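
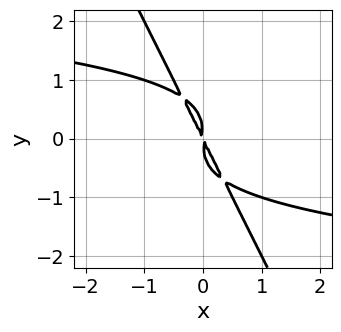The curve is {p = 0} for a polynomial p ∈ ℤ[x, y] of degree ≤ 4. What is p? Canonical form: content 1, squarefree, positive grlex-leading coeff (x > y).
1. Degree: a generic line meets the curve in up to 4 points, so deg p = 4.
2. Solving for integer coefficients yields p as stated.

2*x*y^3 + y^4 + 2*x^2 + x*y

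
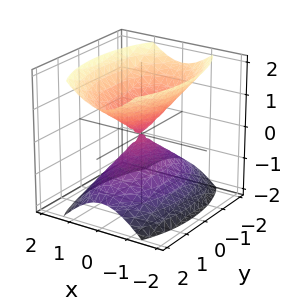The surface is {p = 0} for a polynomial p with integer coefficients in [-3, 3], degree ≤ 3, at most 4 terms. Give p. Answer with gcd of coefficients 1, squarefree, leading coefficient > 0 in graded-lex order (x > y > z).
3*x^2 + y^2 - 2*z^2

The picture has 2 separate pieces.
The degree is 2 — two nappes meeting at a single point; a quadric.
Symmetries: it's symmetric under y → −y, forcing even powers of y; mirror symmetry z ↦ −z ⇒ only even powers of z; it's symmetric under x → −x, forcing even powers of x.
From the visible intercepts: it meets the y-axis at y = 0 (among the integer gridlines); it meets the x-axis at x = 0 (among the integer gridlines); it crosses the z-axis at the gridline z = 0.
Fitting integer coefficients to these (and the overall shape) gives p.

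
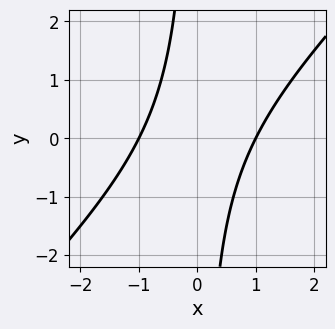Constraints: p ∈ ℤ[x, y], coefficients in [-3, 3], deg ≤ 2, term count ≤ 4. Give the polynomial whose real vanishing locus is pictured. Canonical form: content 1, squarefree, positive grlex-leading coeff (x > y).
x^2 - x*y - 1

1. The degree is 2 — a generic line meets the curve in up to 2 points.
2. Checking where it meets the axes: the x-axis gridline crossings are at x ∈ {-1, 1}; no y-intercept at any integer in the box.
3. Matching integer coefficients to the picture gives p.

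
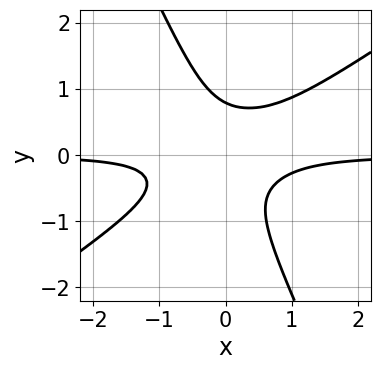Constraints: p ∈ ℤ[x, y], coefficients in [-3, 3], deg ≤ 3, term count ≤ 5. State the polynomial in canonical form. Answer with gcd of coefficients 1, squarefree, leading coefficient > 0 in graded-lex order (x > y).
(a) deg p = 3. The shape is more complex than any degree-2 curve.
(b) Observable constraints: the curve avoids every integer x-axis point in the box.
(c) Fitting integer coefficients to these (and the overall shape) gives p.

3*x^2*y - 3*x*y^2 - 2*y^3 + 1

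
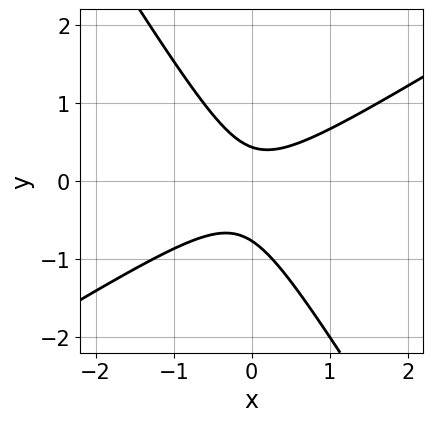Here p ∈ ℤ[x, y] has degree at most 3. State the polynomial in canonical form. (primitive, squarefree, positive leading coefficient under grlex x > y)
deg p = 2. A generic line meets the curve in up to 2 points.
Reading off the gridlines: no x-intercept at any integer in the box.
These observations pin down the coefficients.

3*x^2 - 3*x*y - 3*y^2 - y + 1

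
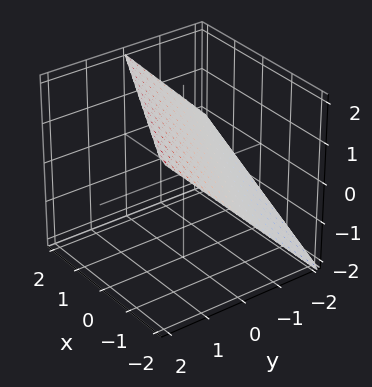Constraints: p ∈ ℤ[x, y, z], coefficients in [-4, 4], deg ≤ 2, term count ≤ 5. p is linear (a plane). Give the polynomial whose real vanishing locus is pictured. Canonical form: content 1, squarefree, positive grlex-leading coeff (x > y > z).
x + 2*y - 2*z + 2

The degree is 1 — every cross-section is a straight line — this is a plane.
Against the integer gridlines: it meets the x-axis at x = -2 (among the integer gridlines); it crosses the y-axis at the gridline y = -1; one z-axis crossing is at z = 1.
Putting this together gives p.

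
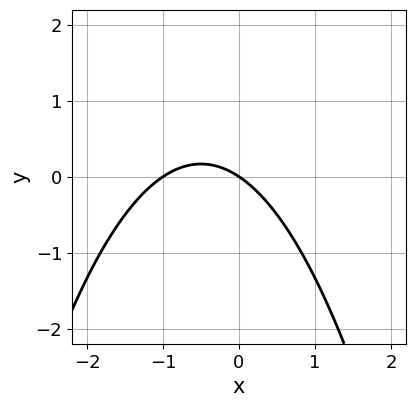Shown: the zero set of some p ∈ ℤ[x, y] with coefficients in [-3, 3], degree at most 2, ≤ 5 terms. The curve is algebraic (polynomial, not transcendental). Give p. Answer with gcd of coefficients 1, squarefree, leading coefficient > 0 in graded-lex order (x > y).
(a) deg p = 2. The shape is more complex than any degree-1 curve.
(b) Checking where it meets the axes: it crosses the y-axis at the gridline y = 0; among the integer gridlines, it crosses the x-axis at x ∈ {-1, 0}.
(c) Fitting integer coefficients to these (and the overall shape) gives p.

2*x^2 + 2*x + 3*y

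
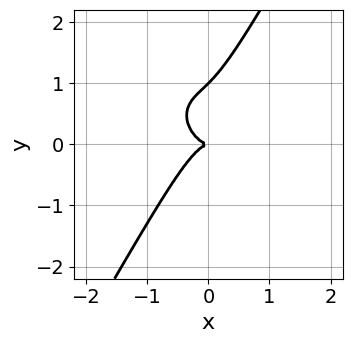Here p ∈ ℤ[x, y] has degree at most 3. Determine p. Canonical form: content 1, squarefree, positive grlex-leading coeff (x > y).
3*x^3 + x^2*y + 2*x*y^2 - 2*y^3 + 2*y^2

First, deg p = 3. The shape is more complex than any degree-2 curve.
Next, checking where it meets the axes: among the integer gridlines, it crosses the y-axis at y ∈ {0, 1}; it meets the x-axis at x = 0 (among the integer gridlines).
Finally, putting this together gives p.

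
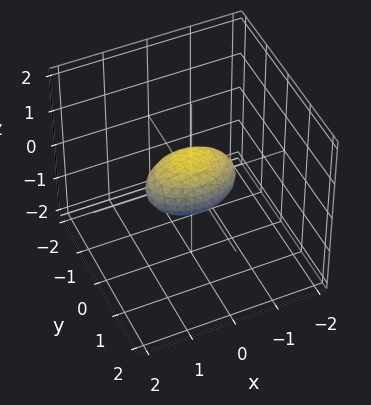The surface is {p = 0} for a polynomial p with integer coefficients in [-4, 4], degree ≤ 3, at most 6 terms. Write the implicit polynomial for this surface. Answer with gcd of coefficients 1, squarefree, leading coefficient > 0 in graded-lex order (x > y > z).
First, deg p = 2.
Then, symmetries: it's symmetric under x → −x, forcing even powers of x; it's symmetric under z → −z, forcing even powers of z; the y ↦ −y reflection is a symmetry, so y appears only in even powers.
Then, reading off the gridlines: among the integer gridlines, it crosses the x-axis at x ∈ {-1, 1}.
Finally, together with the visible shape, these determine p as stated.

x^2 + 2*y^2 + 2*z^2 - 1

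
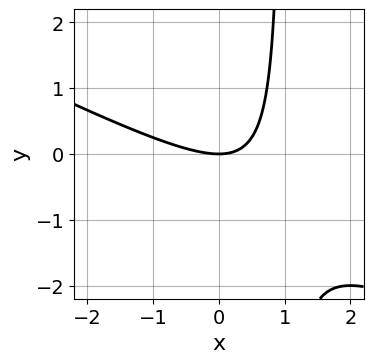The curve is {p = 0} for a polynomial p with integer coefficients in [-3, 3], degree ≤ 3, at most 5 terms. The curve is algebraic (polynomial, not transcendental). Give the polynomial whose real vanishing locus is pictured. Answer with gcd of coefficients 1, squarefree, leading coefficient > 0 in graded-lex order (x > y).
x^2 + 2*x*y - 2*y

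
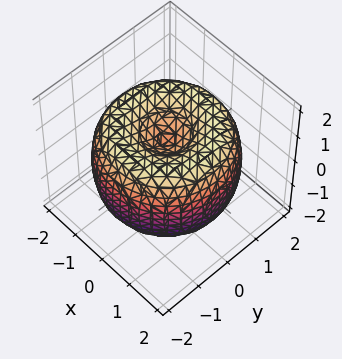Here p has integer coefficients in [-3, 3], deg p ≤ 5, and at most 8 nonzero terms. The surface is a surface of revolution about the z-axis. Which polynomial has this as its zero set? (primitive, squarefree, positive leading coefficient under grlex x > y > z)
x^4 + 2*x^2*y^2 + y^4 - 3*x^2 - 3*y^2 + 2*z^2 - 1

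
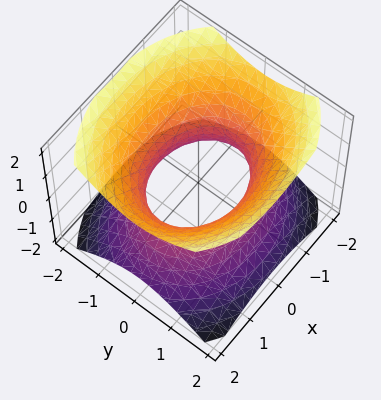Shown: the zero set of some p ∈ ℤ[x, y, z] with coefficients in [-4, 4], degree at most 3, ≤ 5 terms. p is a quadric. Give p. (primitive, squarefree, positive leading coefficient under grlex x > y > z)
(a) deg p = 2.
(b) Symmetries: the y ↦ −y reflection is a symmetry, so y appears only in even powers; mirror symmetry z ↦ −z ⇒ only even powers of z; mirror symmetry x ↦ −x ⇒ only even powers of x.
(c) From the axis intercepts and sections: the y-axis gridline crossings are at y ∈ {-1, 1}; it misses every integer gridline on the z-axis.
(d) Together with the visible shape, these determine p as stated.

2*x^2 + 3*y^2 - 3*z^2 - 3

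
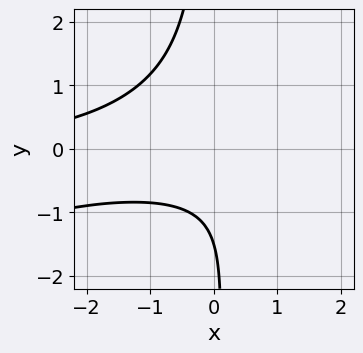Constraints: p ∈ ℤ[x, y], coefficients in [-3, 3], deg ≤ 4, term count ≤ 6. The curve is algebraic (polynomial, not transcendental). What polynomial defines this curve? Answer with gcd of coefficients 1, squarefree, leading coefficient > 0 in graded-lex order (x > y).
(a) Degree: no degree-2 curve has this shape, so deg p = 3.
(b) From the axis intercepts and sections: no x-intercept at any integer in the box.
(c) Fitting integer coefficients to these (and the overall shape) gives p.

x^2*y - 3*x*y^2 - 2*y - 3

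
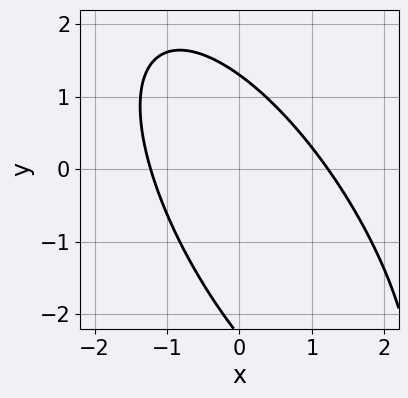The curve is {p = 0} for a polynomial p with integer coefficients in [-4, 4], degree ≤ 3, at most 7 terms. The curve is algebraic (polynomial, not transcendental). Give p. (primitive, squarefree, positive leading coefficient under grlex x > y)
First, the degree is 2 — no degree-1 curve has this shape.
Finally, the integer polynomial consistent with all of this is the stated p.

2*x^2 + 2*x*y + y^2 + y - 3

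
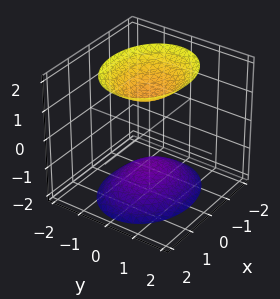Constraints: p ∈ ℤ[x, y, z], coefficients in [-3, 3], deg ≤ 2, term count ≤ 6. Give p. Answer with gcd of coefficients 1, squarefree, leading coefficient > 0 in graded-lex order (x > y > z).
(a) The picture has 2 separate pieces.
(b) Degree: two sheets facing apart; a quadric, so deg p = 2.
(c) Symmetries: it's symmetric under x → −x, forcing even powers of x; it's symmetric under y → −y, forcing even powers of y; it's symmetric under z → −z, forcing even powers of z.
(d) From the visible intercepts: the surface avoids every integer y-axis point in the box; the surface avoids every integer x-axis point in the box.
(e) Matching integer coefficients to the picture gives p.

2*x^2 + 3*y^2 - 2*z^2 + 3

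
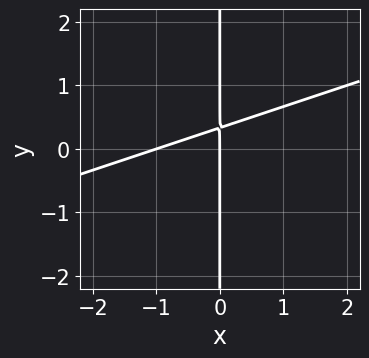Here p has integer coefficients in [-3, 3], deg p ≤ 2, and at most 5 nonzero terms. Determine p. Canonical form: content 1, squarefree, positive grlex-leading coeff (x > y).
Degree: the shape is more complex than any degree-1 curve, so deg p = 2.
Observable constraints: every point of the y-axis in the box is on the curve; among the integer gridlines, it crosses the x-axis at x ∈ {-1, 0}.
Fitting integer coefficients to these (and the overall shape) gives p.

x^2 - 3*x*y + x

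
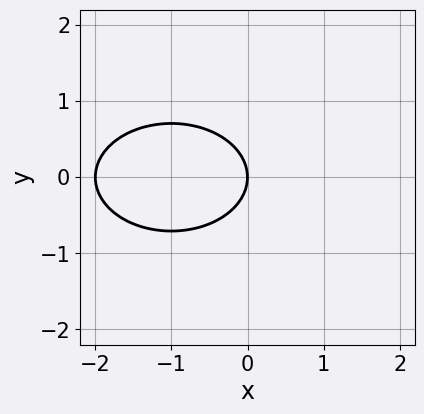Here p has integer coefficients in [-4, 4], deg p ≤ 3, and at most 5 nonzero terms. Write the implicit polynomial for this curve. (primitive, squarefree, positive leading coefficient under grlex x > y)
x^2 + 2*y^2 + 2*x

deg p = 2.
Symmetries: mirror symmetry y ↦ −y ⇒ only even powers of y.
From the visible intercepts: among the integer gridlines, it crosses the x-axis at x ∈ {-2, 0}; it meets the y-axis at y = 0 (among the integer gridlines).
Solving for integer coefficients yields p as stated.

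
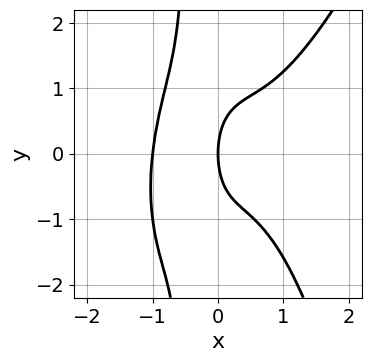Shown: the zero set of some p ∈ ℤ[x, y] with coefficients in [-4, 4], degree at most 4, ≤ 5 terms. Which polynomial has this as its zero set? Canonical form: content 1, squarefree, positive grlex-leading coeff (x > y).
deg p = 4. The shape is more complex than any degree-3 curve.
From the axis intercepts and sections: the x-axis gridline crossings are at x ∈ {-1, 0}; it meets the y-axis at y = 0 (among the integer gridlines).
Solving for integer coefficients yields p as stated.

3*x^4 - x^3*y - 2*x*y^2 - y^2 + 3*x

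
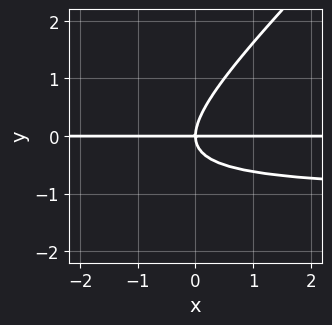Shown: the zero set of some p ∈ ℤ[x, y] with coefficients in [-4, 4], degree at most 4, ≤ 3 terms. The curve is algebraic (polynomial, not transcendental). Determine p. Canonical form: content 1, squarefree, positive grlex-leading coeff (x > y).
x*y^2 - y^3 + x*y

The degree is 3 — no degree-2 curve has this shape.
Checking where it meets the axes: one y-axis crossing is at y = 0; the visible x-axis segment lies entirely on the curve.
Assembling these constraints gives the stated polynomial.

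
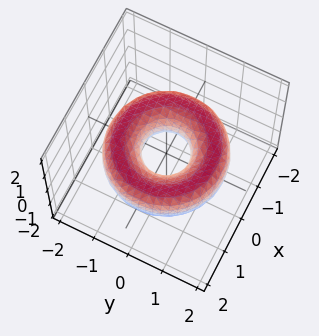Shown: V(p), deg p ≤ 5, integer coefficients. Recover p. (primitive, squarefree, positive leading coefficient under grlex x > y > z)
x^4 + 2*x^2*y^2 + y^4 - 3*x^2 - 3*y^2 + 3*z^2 + 1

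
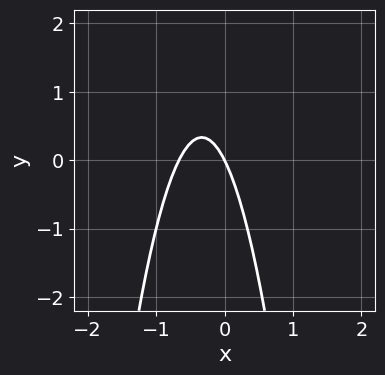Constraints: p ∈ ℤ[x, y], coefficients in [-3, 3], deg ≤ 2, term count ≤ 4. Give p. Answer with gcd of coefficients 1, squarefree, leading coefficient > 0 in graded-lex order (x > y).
3*x^2 + 2*x + y

1. Degree: no degree-1 curve has this shape, so deg p = 2.
2. Against the integer gridlines: it crosses the x-axis at the gridline x = 0; one y-axis crossing is at y = 0.
3. Together with the visible shape, these determine p as stated.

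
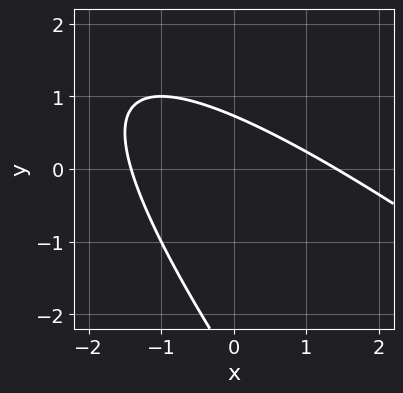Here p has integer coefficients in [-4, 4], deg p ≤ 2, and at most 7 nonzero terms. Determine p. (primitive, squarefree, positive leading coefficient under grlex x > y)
x^2 + 2*x*y + y^2 + 2*y - 2

(a) deg p = 2. A generic line meets the curve in up to 2 points.
(b) Putting this together gives p.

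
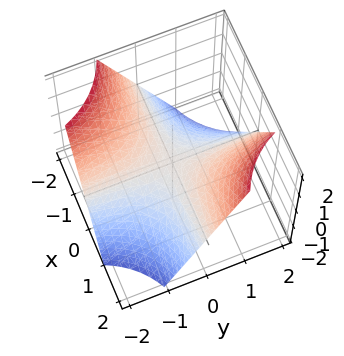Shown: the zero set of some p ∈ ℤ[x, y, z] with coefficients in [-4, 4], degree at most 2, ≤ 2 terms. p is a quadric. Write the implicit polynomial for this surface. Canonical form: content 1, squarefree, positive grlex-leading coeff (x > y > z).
First, degree: a hyperbolic paraboloid; a quadric, so deg p = 2.
Then, from the axis intercepts and sections: the visible y-axis segment lies entirely on the surface; every point of the x-axis in the box is on the surface.
Finally, solving for integer coefficients yields p as stated.

x*y - z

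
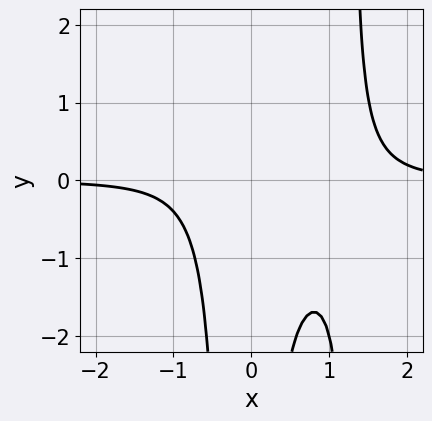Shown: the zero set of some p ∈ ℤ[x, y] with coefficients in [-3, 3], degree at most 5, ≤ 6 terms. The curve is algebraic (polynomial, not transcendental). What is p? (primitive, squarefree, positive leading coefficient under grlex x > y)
3*x^3*y - 3*x^2*y - x*y - 2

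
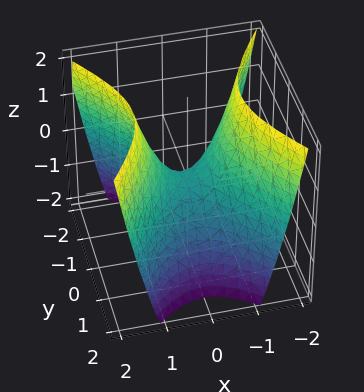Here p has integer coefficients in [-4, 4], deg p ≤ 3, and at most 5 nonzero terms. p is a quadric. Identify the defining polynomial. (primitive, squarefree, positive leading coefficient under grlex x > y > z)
3*x^2 - 2*y^2 - 2*z

The degree is 2 — a saddle surface; a quadric.
Symmetries: it's symmetric under y → −y, forcing even powers of y; the x ↦ −x reflection is a symmetry, so x appears only in even powers.
Checking where it meets the axes: it meets the z-axis at z = 0 (among the integer gridlines); one y-axis crossing is at y = 0.
Fitting integer coefficients to these (and the overall shape) gives p.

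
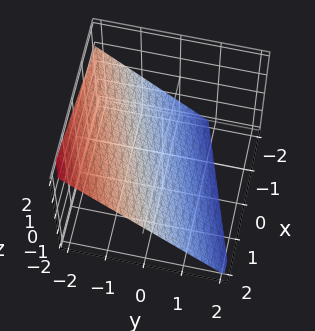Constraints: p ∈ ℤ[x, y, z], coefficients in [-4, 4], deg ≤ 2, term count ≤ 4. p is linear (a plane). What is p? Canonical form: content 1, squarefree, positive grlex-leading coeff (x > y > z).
First, deg p = 1. The surface is flat (a plane).
Next, from the visible intercepts: one x-axis crossing is at x = 2.
Finally, putting this together gives p.

x - 3*y - 3*z - 2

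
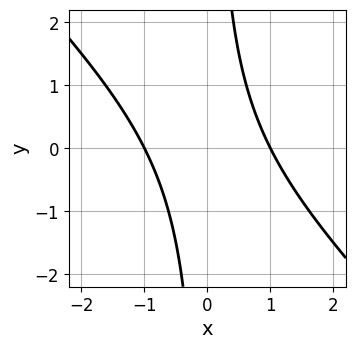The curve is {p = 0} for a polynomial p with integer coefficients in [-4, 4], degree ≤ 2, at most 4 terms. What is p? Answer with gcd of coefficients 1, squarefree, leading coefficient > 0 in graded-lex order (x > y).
x^2 + x*y - 1

(a) Degree: no degree-1 curve has this shape, so deg p = 2.
(b) Observable constraints: it misses every integer gridline on the y-axis; among the integer gridlines, it crosses the x-axis at x ∈ {-1, 1}.
(c) Putting this together gives p.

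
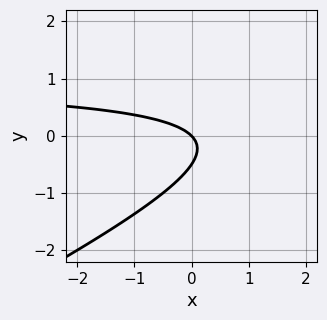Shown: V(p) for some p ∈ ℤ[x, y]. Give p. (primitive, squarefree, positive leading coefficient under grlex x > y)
1. Degree: a generic line meets the curve in up to 2 points, so deg p = 2.
2. Observable constraints: one x-axis crossing is at x = 0; it crosses the y-axis at the gridline y = 0.
3. Solving for integer coefficients yields p as stated.

x*y - 2*y^2 - x - y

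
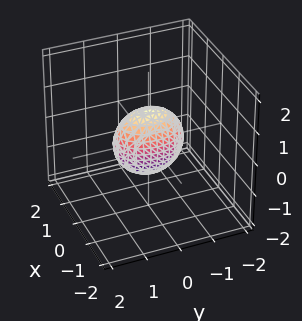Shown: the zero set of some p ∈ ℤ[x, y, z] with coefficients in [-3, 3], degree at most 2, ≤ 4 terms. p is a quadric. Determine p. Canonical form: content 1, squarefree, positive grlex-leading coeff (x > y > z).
2*x^2 + y^2 + z^2 - 1

(a) deg p = 2. Bounded and convex; a quadric.
(b) Symmetries: the x ↦ −x reflection is a symmetry, so x appears only in even powers; mirror symmetry z ↦ −z ⇒ only even powers of z; mirror symmetry y ↦ −y ⇒ only even powers of y.
(c) Observable constraints: among the integer gridlines, it crosses the z-axis at z ∈ {-1, 1}; the y-axis gridline crossings are at y ∈ {-1, 1}.
(d) Together with the visible shape, these determine p as stated.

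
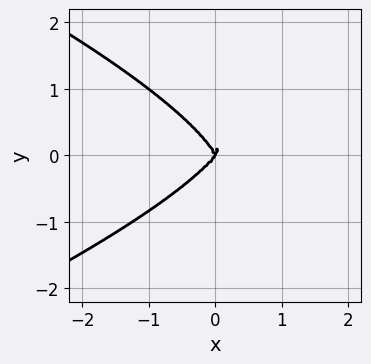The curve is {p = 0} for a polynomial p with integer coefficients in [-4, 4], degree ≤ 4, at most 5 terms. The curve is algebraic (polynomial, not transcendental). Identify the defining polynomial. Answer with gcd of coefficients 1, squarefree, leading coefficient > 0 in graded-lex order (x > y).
1. The degree is 4 — the shape is more complex than any degree-3 curve.
2. Checking where it meets the axes: it crosses the y-axis at the gridline y = 0; one x-axis crossing is at x = 0.
3. The integer polynomial consistent with all of this is the stated p.

3*y^4 + 3*x^3 - x^2*y - x*y^2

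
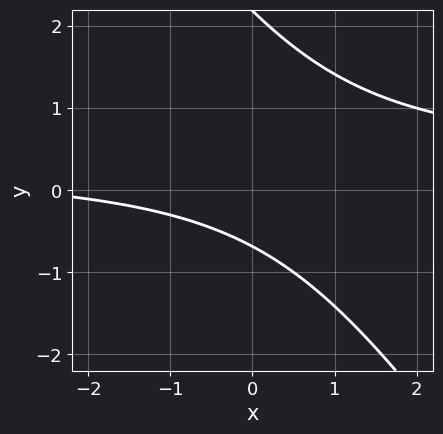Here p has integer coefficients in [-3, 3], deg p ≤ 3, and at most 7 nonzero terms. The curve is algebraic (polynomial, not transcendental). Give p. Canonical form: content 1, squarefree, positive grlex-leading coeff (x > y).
The degree is 2 — no degree-1 curve has this shape.
Reading off the gridlines: it misses every integer gridline on the x-axis.
The integer polynomial consistent with all of this is the stated p.

3*x*y + 2*y^2 - x - 3*y - 3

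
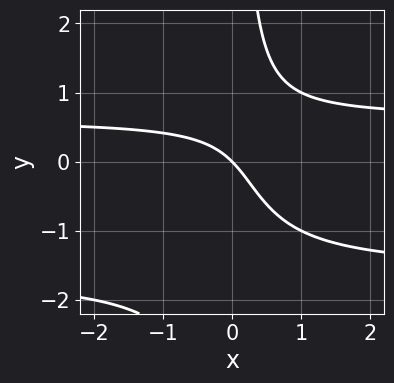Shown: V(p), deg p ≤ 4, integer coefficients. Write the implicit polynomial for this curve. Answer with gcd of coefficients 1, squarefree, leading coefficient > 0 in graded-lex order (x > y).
x*y^2 + x*y - x - y

(a) The degree is 3 — no degree-2 curve has this shape.
(b) From the axis intercepts and sections: it crosses the x-axis at the gridline x = 0; one y-axis crossing is at y = 0.
(c) Matching integer coefficients to the picture gives p.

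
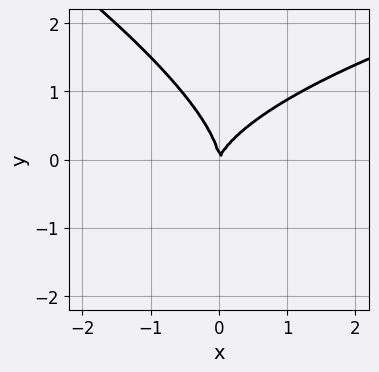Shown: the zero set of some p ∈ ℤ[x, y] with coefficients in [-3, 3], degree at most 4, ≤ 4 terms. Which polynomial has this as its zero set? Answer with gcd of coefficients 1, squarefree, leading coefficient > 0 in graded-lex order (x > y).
x*y^2 + 2*y^3 - 3*x^2 + x*y

(a) deg p = 3. The shape is more complex than any degree-2 curve.
(b) Against the integer gridlines: it meets the x-axis at x = 0 (among the integer gridlines); one y-axis crossing is at y = 0.
(c) The integer polynomial consistent with all of this is the stated p.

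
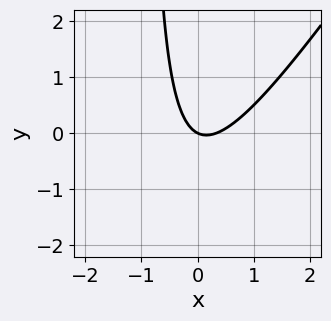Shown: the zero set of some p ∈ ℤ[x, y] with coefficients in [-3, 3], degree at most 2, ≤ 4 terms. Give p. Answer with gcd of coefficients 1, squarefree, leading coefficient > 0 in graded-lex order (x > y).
3*x^2 - 2*x*y - x - 2*y

deg p = 2.
From the axis intercepts and sections: one y-axis crossing is at y = 0; it meets the x-axis at x = 0 (among the integer gridlines).
These observations pin down the coefficients.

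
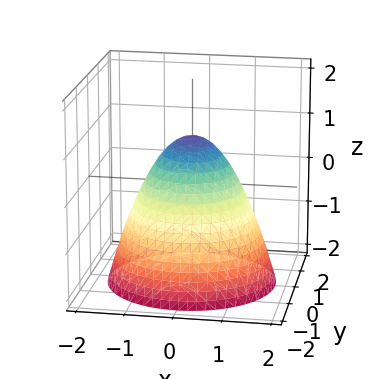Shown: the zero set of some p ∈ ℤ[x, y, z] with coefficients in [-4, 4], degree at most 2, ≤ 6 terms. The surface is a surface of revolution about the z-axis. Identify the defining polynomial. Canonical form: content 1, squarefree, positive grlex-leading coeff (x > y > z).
First, the degree is 2 — no degree-1 surface has this shape.
Next, symmetries: rotational symmetry about the z-axis ⇒ p depends on x, y only through x² + y².
Then, against the integer gridlines: among the integer gridlines, it crosses the x-axis at x ∈ {-1, 1}; the y-axis gridline crossings are at y ∈ {-1, 1}; it crosses the z-axis at the gridline z = 1; a circular section at z = 0 has radius exactly 1.
Finally, solving for integer coefficients yields p as stated.

x^2 + y^2 + z - 1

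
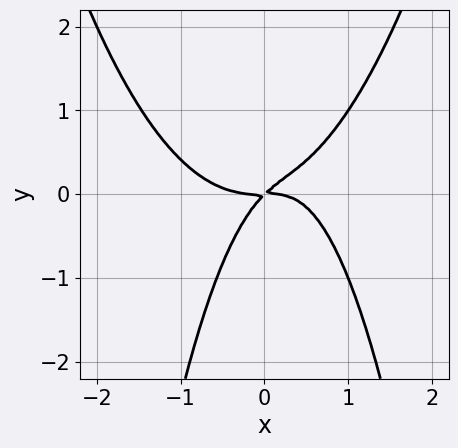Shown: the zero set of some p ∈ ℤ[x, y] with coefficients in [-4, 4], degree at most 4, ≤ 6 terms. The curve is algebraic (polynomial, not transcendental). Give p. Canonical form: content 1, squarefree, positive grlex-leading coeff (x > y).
First, deg p = 4. A generic line meets the curve in up to 4 points.
Then, reading off the gridlines: it meets the y-axis at y = 0 (among the integer gridlines); one x-axis crossing is at x = 0.
Finally, the integer polynomial consistent with all of this is the stated p.

x^4 - x^2*y + x*y - y^2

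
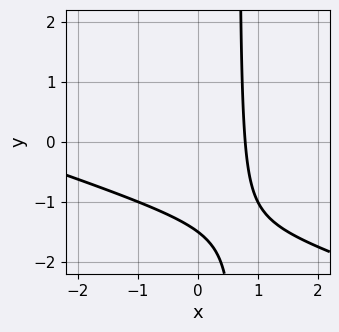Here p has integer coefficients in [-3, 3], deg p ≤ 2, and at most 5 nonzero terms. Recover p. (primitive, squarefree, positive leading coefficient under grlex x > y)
(a) Degree: no degree-1 curve has this shape, so deg p = 2.
(b) Matching integer coefficients to the picture gives p.

x^2 + 3*x*y + 3*x - 2*y - 3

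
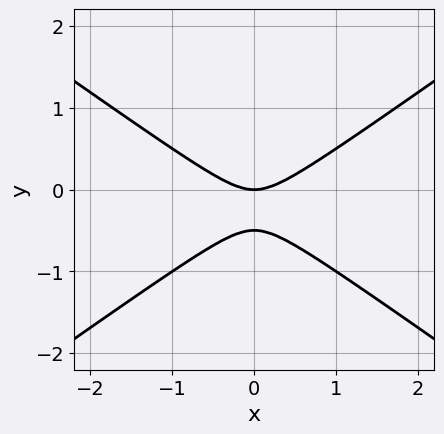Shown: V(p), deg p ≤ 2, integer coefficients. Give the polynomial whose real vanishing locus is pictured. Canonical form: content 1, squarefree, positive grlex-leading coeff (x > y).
x^2 - 2*y^2 - y

The degree is 2 — a generic line meets the curve in up to 2 points.
Symmetries: the x ↦ −x reflection is a symmetry, so x appears only in even powers.
Observable constraints: one x-axis crossing is at x = 0; one y-axis crossing is at y = 0.
Solving for integer coefficients yields p as stated.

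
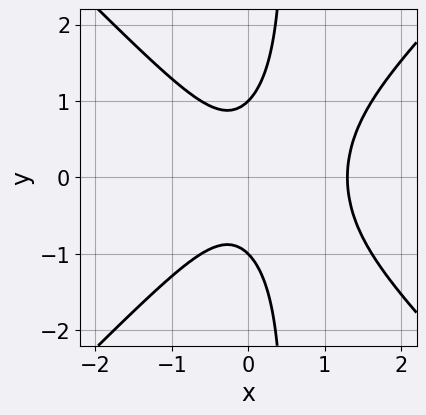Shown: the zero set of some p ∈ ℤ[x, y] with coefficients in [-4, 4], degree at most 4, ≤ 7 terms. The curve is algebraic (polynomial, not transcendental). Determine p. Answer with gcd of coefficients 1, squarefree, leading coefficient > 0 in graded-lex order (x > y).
2*x^3 - 2*x*y^2 - 2*x^2 + y^2 - 1

First, the degree is 3 — no degree-2 curve has this shape.
Then, symmetries: the y ↦ −y reflection is a symmetry, so y appears only in even powers.
Next, observable constraints: the y-axis gridline crossings are at y ∈ {-1, 1}.
Finally, together with the visible shape, these determine p as stated.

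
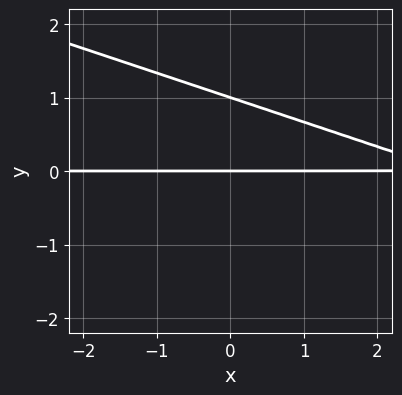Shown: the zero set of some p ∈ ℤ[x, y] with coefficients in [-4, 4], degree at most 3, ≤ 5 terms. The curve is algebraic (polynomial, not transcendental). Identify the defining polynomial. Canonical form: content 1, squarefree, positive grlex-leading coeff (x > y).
x*y + 3*y^2 - 3*y

1. The degree is 2 — the shape is more complex than any degree-1 curve.
2. From the axis intercepts and sections: the y-axis gridline crossings are at y ∈ {0, 1}; the visible x-axis segment lies entirely on the curve.
3. Putting this together gives p.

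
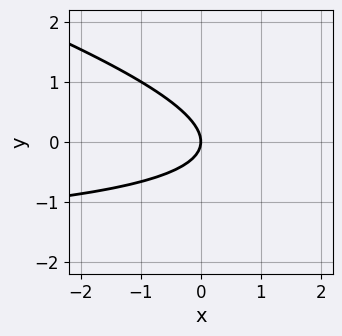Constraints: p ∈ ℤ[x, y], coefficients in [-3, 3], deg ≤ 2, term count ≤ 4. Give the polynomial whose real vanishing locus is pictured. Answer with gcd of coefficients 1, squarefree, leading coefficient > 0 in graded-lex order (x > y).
(a) deg p = 2. A generic line meets the curve in up to 2 points.
(b) From the visible intercepts: it meets the x-axis at x = 0 (among the integer gridlines); it meets the y-axis at y = 0 (among the integer gridlines).
(c) Putting this together gives p.

x*y + 3*y^2 + 2*x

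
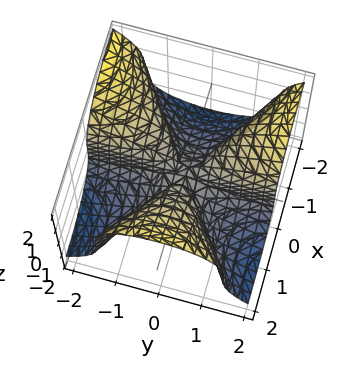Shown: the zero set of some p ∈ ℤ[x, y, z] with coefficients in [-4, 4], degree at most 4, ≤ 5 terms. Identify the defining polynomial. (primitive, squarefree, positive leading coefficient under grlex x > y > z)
deg p = 3.
Checking where it meets the axes: one x-axis crossing is at x = 0; one z-axis crossing is at z = 0.
The integer polynomial consistent with all of this is the stated p.

x^3 - 2*x*y^2 - 2*z^3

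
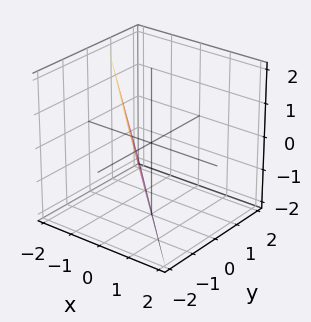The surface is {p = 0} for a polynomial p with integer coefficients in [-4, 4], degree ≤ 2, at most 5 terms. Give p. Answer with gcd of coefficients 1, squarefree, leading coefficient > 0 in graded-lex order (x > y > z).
Degree: every cross-section is a straight line — this is a plane, so deg p = 1.
Against the integer gridlines: one z-axis crossing is at z = -2.
Solving for integer coefficients yields p as stated.

3*x + 3*y + z + 2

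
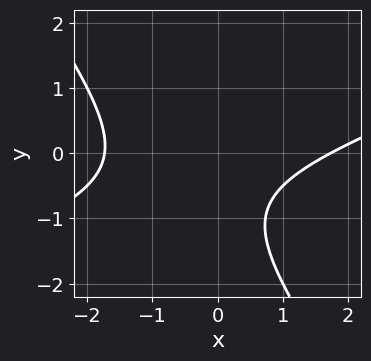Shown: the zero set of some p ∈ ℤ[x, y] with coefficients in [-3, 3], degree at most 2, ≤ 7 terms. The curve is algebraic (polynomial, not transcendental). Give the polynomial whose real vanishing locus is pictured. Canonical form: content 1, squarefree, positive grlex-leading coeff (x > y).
(a) The degree is 2 — a generic line meets the curve in up to 2 points.
(b) From the visible intercepts: the curve avoids every integer y-axis point in the box.
(c) Together with the visible shape, these determine p as stated.

x^2 - 2*x*y - 2*y^2 - 3*y - 3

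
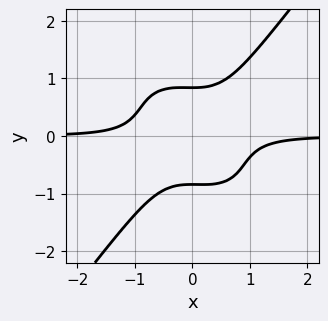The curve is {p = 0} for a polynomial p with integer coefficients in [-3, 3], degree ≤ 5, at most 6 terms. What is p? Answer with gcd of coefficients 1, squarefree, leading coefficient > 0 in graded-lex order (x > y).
Degree: the shape is more complex than any degree-3 curve, so deg p = 4.
Against the integer gridlines: no x-intercept at any integer in the box.
Solving for integer coefficients yields p as stated.

3*x^3*y + x^2*y^2 - 2*y^4 + 1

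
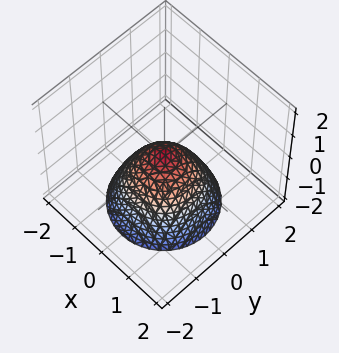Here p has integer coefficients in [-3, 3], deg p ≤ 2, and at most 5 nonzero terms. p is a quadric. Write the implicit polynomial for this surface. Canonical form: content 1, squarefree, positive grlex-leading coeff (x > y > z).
First, deg p = 2. A single bowl opening along one axis; a quadric.
Then, symmetry: the z-axis is an axis of rotation, so x and y enter only as x² + y².
Next, checking where it meets the axes: it crosses the x-axis at the gridline x = 0; a circular section at z = -2 has radius between 1 and 2; it meets the y-axis at y = 0 (among the integer gridlines).
Finally, solving for integer coefficients yields p as stated.

x^2 + y^2 + z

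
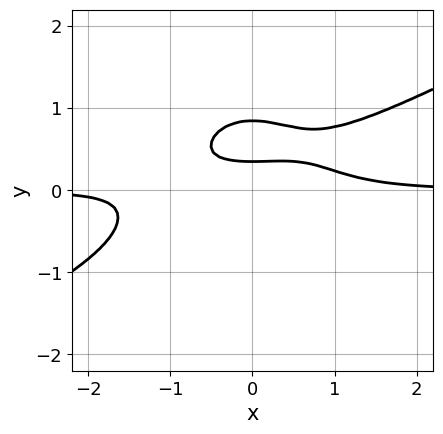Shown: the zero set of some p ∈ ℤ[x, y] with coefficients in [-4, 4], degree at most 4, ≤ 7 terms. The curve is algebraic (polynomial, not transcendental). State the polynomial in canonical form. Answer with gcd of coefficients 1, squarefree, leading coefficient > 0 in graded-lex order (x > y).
2*x^3*y - 3*x^2*y^2 - 3*y^4 + 3*y - 1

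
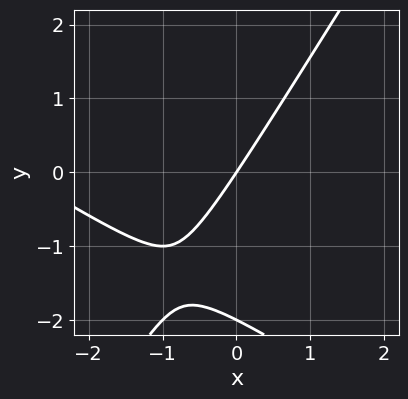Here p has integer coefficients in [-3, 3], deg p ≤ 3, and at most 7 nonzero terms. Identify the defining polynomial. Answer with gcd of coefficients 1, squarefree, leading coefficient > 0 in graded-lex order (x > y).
(a) Degree: the shape is more complex than any degree-1 curve, so deg p = 2.
(b) Checking where it meets the axes: it meets the x-axis at x = 0 (among the integer gridlines); the y-axis gridline crossings are at y ∈ {-2, 0}.
(c) The integer polynomial consistent with all of this is the stated p.

x^2 + x*y - y^2 + 3*x - 2*y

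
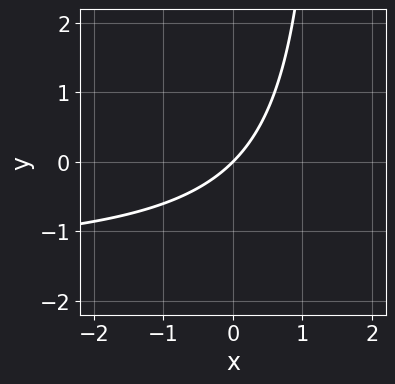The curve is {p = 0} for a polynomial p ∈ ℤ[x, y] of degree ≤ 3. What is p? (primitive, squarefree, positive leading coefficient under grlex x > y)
2*x*y + 3*x - 3*y

The degree is 2 — a generic line meets the curve in up to 2 points.
From the visible intercepts: one y-axis crossing is at y = 0; it meets the x-axis at x = 0 (among the integer gridlines).
Solving for integer coefficients yields p as stated.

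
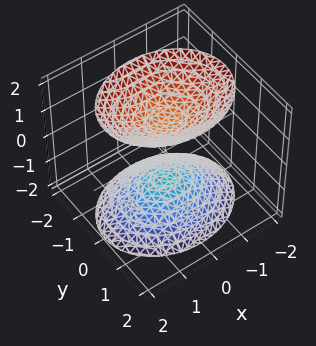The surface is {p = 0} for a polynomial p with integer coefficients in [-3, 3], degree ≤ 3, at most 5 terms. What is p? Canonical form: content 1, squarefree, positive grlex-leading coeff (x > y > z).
(a) There are 2 components. They look like related sheets of one shape, so recover p as a whole.
(b) The degree is 2 — two separate bowl-shaped sheets opening away from each other; a quadric.
(c) Symmetries: mirror symmetry z ↦ −z ⇒ only even powers of z; it's symmetric under x → −x, forcing even powers of x; mirror symmetry y ↦ −y ⇒ only even powers of y.
(d) Against the integer gridlines: the z-axis gridline crossings are at z ∈ {-1, 1}; no y-intercept at any integer in the box.
(e) Matching integer coefficients to the picture gives p.

2*x^2 + 3*y^2 - 2*z^2 + 2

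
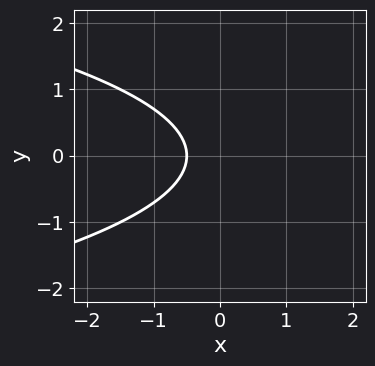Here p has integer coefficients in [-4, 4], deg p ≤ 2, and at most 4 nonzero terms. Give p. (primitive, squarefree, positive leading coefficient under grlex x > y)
2*y^2 + 2*x + 1

1. deg p = 2. A generic line meets the curve in up to 2 points.
2. Symmetries: mirror symmetry y ↦ −y ⇒ only even powers of y.
3. Reading off the gridlines: no y-intercept at any integer in the box.
4. The integer polynomial consistent with all of this is the stated p.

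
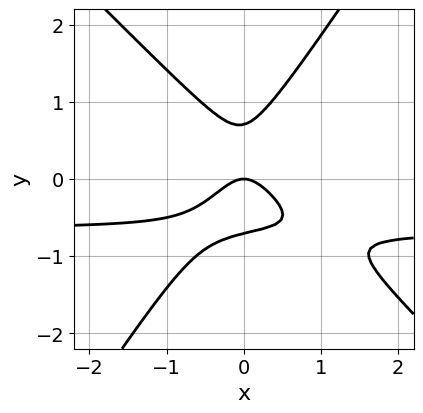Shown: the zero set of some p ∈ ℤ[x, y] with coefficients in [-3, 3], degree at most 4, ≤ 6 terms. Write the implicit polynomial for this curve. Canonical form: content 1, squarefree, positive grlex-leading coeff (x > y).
3*x^2*y + x*y^2 - 2*y^3 + 2*x^2 + y

deg p = 3. No degree-2 curve has this shape.
Observable constraints: it meets the x-axis at x = 0 (among the integer gridlines); it crosses the y-axis at the gridline y = 0.
Fitting integer coefficients to these (and the overall shape) gives p.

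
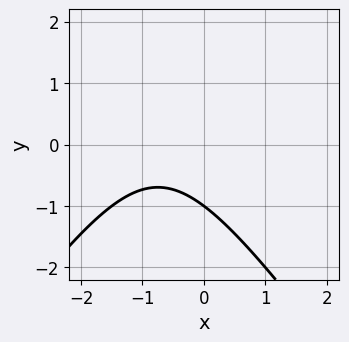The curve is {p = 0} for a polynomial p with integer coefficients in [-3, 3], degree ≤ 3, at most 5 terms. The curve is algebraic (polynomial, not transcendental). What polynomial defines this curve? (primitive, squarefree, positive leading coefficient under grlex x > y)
1. The degree is 2 — a generic line meets the curve in up to 2 points.
2. Observable constraints: it crosses the y-axis at the gridline y = -1; the curve avoids every integer x-axis point in the box.
3. Solving for integer coefficients yields p as stated.

2*x^2 - y^2 + 3*x + 2*y + 3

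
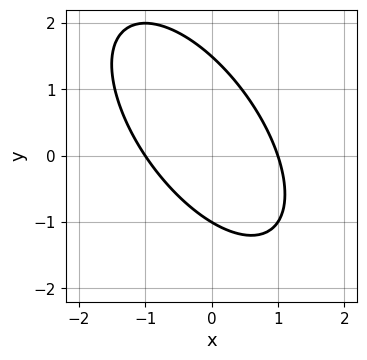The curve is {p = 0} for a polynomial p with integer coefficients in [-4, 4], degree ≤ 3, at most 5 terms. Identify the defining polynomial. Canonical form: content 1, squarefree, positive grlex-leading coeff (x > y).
3*x^2 + 3*x*y + 2*y^2 - y - 3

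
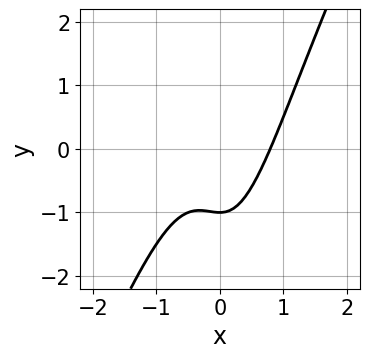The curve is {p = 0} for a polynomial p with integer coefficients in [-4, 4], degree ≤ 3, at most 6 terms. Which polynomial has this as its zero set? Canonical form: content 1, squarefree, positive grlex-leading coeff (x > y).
2*x^3 - x^2*y - y - 1

First, deg p = 3.
Then, from the visible intercepts: it crosses the y-axis at the gridline y = -1.
Finally, these observations pin down the coefficients.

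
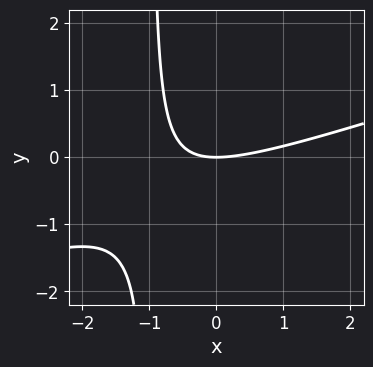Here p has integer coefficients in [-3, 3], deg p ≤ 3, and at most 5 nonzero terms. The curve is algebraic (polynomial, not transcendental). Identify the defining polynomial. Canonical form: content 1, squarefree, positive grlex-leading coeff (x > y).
(a) The degree is 2 — a generic line meets the curve in up to 2 points.
(b) Checking where it meets the axes: it crosses the x-axis at the gridline x = 0; it crosses the y-axis at the gridline y = 0.
(c) Fitting integer coefficients to these (and the overall shape) gives p.

x^2 - 3*x*y - 3*y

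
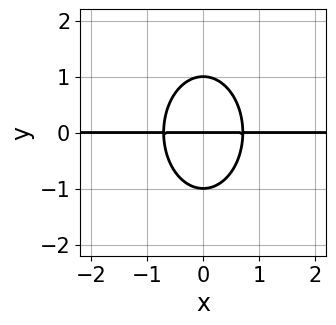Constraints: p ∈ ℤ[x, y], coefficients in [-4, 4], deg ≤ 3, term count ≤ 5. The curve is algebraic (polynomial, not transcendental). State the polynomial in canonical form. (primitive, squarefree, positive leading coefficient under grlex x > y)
First, the degree is 3 — no degree-2 curve has this shape.
Then, symmetries: it's symmetric under x → −x, forcing even powers of x.
Then, reading off the gridlines: the y-axis gridline crossings are at y ∈ {-1, 0, 1}; the visible x-axis segment lies entirely on the curve.
Finally, the integer polynomial consistent with all of this is the stated p.

2*x^2*y + y^3 - y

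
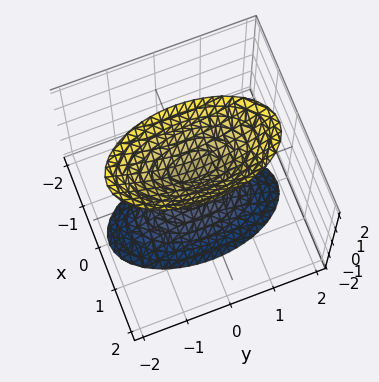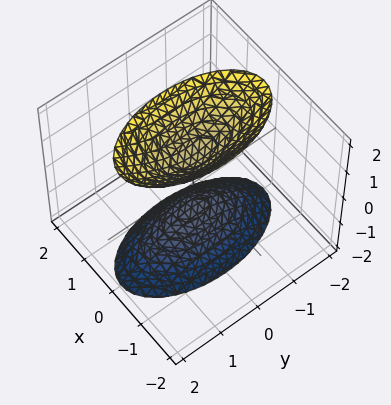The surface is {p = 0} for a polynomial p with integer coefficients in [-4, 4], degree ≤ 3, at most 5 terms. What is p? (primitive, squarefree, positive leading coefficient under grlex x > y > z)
First, there are 2 components. Treating them together as one polynomial.
Next, the degree is 2 — two sheets facing apart; a quadric.
Then, symmetries: the y ↦ −y reflection is a symmetry, so y appears only in even powers; it's symmetric under x → −x, forcing even powers of x; it's symmetric under z → −z, forcing even powers of z.
Then, observable constraints: the surface avoids every integer x-axis point in the box; it misses every integer gridline on the y-axis.
Finally, matching integer coefficients to the picture gives p. Check: (0, 0, -1) on the z-axis lies on the surface, and p(0, 0, -1) = 0. ✓

3*x^2 + y^2 - z^2 + 1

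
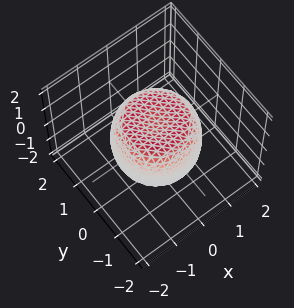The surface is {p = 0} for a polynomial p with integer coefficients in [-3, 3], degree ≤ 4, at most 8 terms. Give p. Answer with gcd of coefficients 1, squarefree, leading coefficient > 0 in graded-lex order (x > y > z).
x^4 + 2*x^2*y^2 + y^4 - x^2 - y^2 + z^2 - 1

1. Degree: no degree-3 surface has this shape, so deg p = 4.
2. Symmetries: the z-axis is an axis of rotation, so x and y enter only as x² + y².
3. From the axis intercepts and sections: among the integer gridlines, it crosses the z-axis at z ∈ {-1, 1}; a circular section at z = -1 has radius exactly 1.
4. The integer polynomial consistent with all of this is the stated p.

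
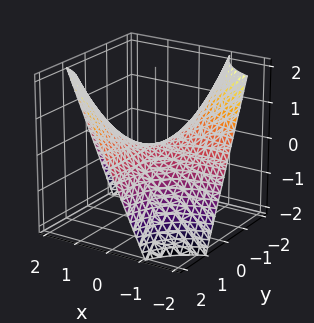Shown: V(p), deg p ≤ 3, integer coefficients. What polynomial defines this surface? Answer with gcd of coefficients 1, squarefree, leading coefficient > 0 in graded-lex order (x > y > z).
Degree: a saddle surface; a quadric, so deg p = 2.
From the axis intercepts and sections: it meets the z-axis at z = 0 (among the integer gridlines); the visible x-axis segment lies entirely on the surface; every point of the y-axis in the box is on the surface.
Fitting integer coefficients to these (and the overall shape) gives p.

x*y - z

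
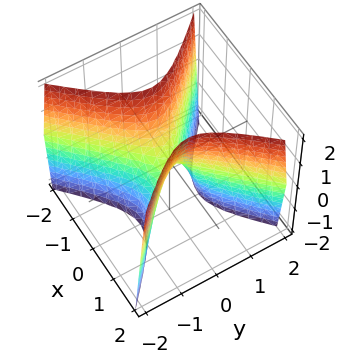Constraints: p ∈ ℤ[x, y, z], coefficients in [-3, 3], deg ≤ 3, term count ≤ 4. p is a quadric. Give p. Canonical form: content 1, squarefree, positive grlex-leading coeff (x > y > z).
(a) Degree: a saddle surface; a quadric, so deg p = 2.
(b) Symmetries: it's symmetric under y → −y, forcing even powers of y; the x ↦ −x reflection is a symmetry, so x appears only in even powers.
(c) Against the integer gridlines: it meets the z-axis at z = 0 (among the integer gridlines); it meets the x-axis at x = 0 (among the integer gridlines); one y-axis crossing is at y = 0.
(d) These observations pin down the coefficients.

3*x^2 - 3*y^2 - z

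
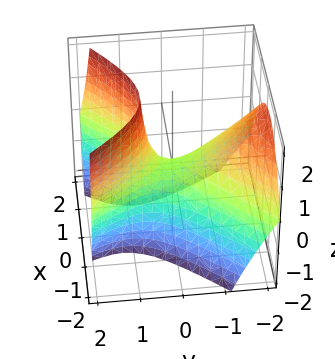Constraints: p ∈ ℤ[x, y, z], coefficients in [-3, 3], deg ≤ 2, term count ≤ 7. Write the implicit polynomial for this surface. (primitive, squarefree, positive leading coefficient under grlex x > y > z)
3*x^2 - x*y - 2*y^2 - 2*y*z + 2*z

(a) Degree: no degree-1 surface has this shape, so deg p = 2.
(b) Observable constraints: it crosses the x-axis at the gridline x = 0; one z-axis crossing is at z = 0.
(c) These observations pin down the coefficients.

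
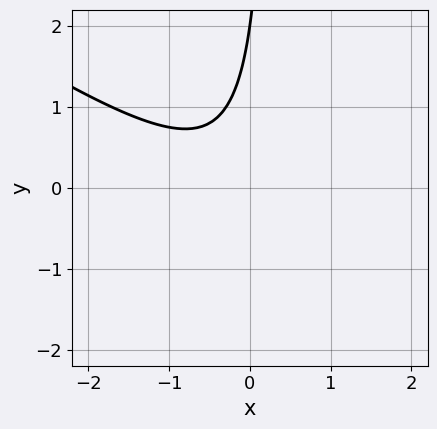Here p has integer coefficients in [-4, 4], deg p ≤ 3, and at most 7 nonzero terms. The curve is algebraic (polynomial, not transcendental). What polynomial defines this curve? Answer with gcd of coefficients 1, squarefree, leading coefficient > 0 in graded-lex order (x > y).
2*x^2 + 3*x*y + x - y + 2

(a) deg p = 2. The shape is more complex than any degree-1 curve.
(b) Against the integer gridlines: it misses every integer gridline on the x-axis; it meets the y-axis at y = 2 (among the integer gridlines).
(c) These observations pin down the coefficients.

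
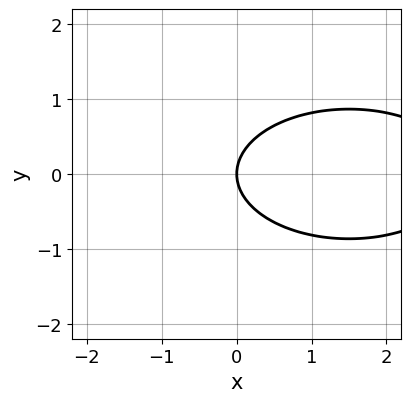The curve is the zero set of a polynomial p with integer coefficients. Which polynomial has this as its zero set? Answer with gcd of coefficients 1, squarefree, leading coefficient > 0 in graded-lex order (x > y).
x^2 + 3*y^2 - 3*x

First, degree: the shape is more complex than any degree-1 curve, so deg p = 2.
Then, symmetries: it's symmetric under y → −y, forcing even powers of y.
Then, against the integer gridlines: it meets the x-axis at x = 0 (among the integer gridlines); it meets the y-axis at y = 0 (among the integer gridlines).
Finally, putting this together gives p.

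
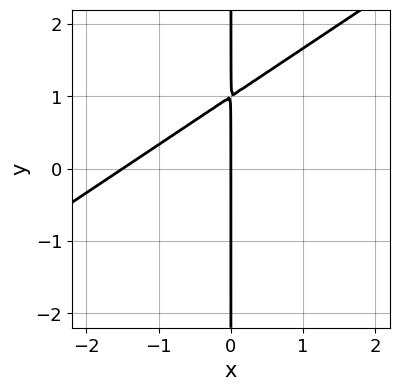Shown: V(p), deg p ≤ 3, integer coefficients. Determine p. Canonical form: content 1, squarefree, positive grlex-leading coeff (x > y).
2*x^2 - 3*x*y + 3*x

(a) The degree is 2 — the shape is more complex than any degree-1 curve.
(b) Observable constraints: one x-axis crossing is at x = 0; the visible y-axis segment lies entirely on the curve.
(c) Matching integer coefficients to the picture gives p.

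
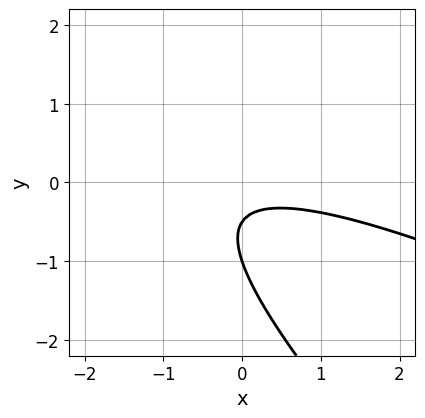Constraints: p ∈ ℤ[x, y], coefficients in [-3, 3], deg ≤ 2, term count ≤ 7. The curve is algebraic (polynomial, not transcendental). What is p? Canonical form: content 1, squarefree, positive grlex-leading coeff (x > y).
1. deg p = 2. The shape is more complex than any degree-1 curve.
2. Checking where it meets the axes: it meets the y-axis at y = -1 (among the integer gridlines); the curve avoids every integer x-axis point in the box.
3. Solving for integer coefficients yields p as stated.

x^2 + 3*x*y + 2*y^2 + 3*y + 1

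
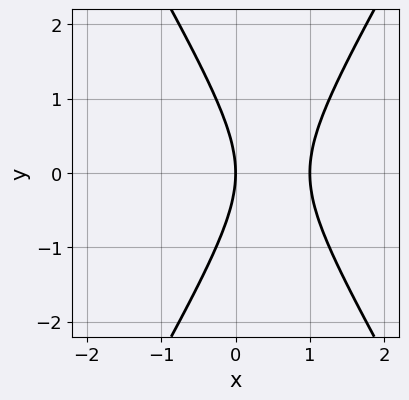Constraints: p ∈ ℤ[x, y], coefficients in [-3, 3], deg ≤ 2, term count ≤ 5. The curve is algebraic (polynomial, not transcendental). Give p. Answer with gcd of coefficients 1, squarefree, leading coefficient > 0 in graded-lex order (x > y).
deg p = 2. A generic line meets the curve in up to 2 points.
Symmetries: mirror symmetry y ↦ −y ⇒ only even powers of y.
Checking where it meets the axes: one y-axis crossing is at y = 0; the x-axis gridline crossings are at x ∈ {0, 1}.
Fitting integer coefficients to these (and the overall shape) gives p.

3*x^2 - y^2 - 3*x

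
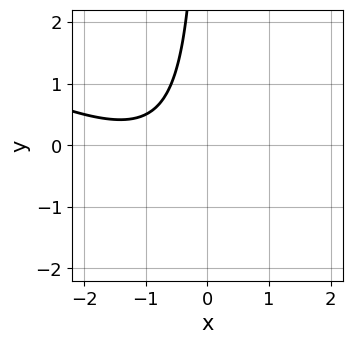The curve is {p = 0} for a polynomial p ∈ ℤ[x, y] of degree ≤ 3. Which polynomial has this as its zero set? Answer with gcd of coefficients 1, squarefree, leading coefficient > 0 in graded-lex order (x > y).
x^2 + 2*x*y + 2*x + 2

The degree is 2 — the shape is more complex than any degree-1 curve.
From the axis intercepts and sections: it misses every integer gridline on the y-axis; it misses every integer gridline on the x-axis.
Assembling these constraints gives the stated polynomial.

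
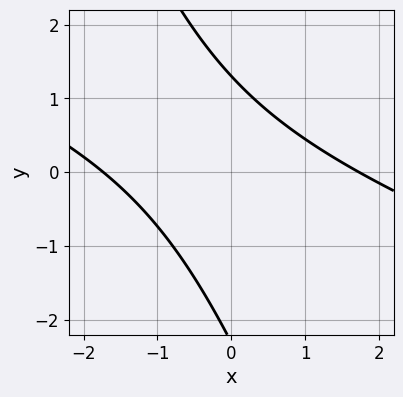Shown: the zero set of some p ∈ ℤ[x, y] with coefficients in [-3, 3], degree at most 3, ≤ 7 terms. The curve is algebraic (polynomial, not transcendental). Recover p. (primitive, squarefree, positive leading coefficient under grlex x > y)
x^2 + 3*x*y + y^2 + y - 3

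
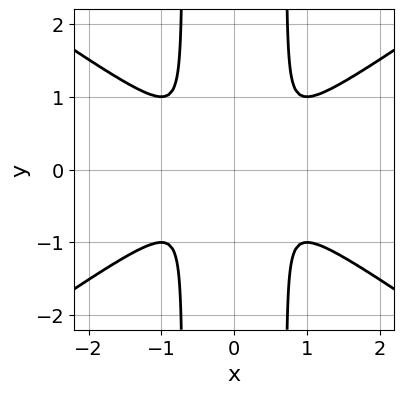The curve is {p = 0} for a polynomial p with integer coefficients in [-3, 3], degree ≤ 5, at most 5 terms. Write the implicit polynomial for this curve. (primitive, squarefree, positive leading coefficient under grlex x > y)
1. Degree: no degree-3 curve has this shape, so deg p = 4.
2. Symmetries: it's symmetric under x → −x, forcing even powers of x; mirror symmetry y ↦ −y ⇒ only even powers of y.
3. Together with the visible shape, these determine p as stated.

x^4 - 2*x^2*y^2 + y^2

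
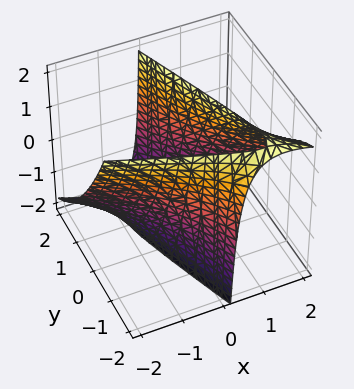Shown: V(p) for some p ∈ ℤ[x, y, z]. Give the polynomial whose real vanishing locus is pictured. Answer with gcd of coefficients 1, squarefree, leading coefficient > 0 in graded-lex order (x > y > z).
x^2 + 3*x*y + 2*x*z + y^2 - 3

deg p = 2.
From the axis intercepts and sections: no z-intercept at any integer in the box.
Matching integer coefficients to the picture gives p.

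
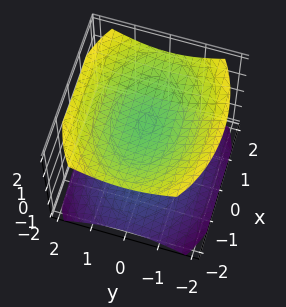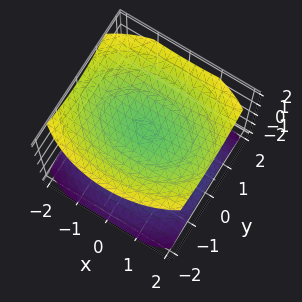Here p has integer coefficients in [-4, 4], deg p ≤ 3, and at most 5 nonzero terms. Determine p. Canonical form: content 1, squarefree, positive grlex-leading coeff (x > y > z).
There are 2 components.
deg p = 2.
Symmetries: mirror symmetry y ↦ −y ⇒ only even powers of y; it's symmetric under z → −z, forcing even powers of z; it's symmetric under x → −x, forcing even powers of x.
Checking where it meets the axes: among the integer gridlines, it crosses the z-axis at z ∈ {-1, 1}; the surface avoids every integer y-axis point in the box; it misses every integer gridline on the x-axis.
Solving for integer coefficients yields p as stated.

x^2 + 2*y^2 - 3*z^2 + 3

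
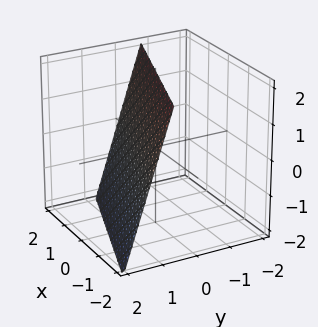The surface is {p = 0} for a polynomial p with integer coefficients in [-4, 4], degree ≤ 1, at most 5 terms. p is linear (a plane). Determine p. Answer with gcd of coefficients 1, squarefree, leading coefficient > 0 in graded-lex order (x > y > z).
(a) The degree is 1 — the surface is flat (a plane).
(b) From the visible intercepts: one z-axis crossing is at z = 2; one x-axis crossing is at x = 2.
(c) Fitting integer coefficients to these (and the overall shape) gives p.

x + 3*y + z - 2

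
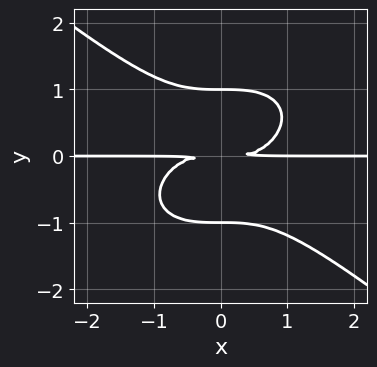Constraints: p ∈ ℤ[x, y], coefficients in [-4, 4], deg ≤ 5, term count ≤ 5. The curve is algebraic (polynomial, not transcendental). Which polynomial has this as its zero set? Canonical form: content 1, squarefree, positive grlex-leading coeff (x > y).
The degree is 4 — a generic line meets the curve in up to 4 points.
Against the integer gridlines: the visible x-axis segment lies entirely on the curve; the y-axis gridline crossings are at y ∈ {-1, 1}.
The integer polynomial consistent with all of this is the stated p.

x^3*y + 2*y^4 - 2*y^2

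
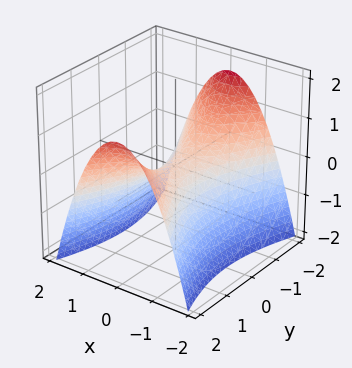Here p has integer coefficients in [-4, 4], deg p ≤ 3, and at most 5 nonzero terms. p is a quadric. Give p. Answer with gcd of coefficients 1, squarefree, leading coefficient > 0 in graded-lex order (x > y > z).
1. deg p = 2. A saddle surface; a quadric.
2. Symmetries: the y ↦ −y reflection is a symmetry, so y appears only in even powers; mirror symmetry x ↦ −x ⇒ only even powers of x.
3. Observable constraints: it meets the x-axis at x = 0 (among the integer gridlines); it meets the z-axis at z = 0 (among the integer gridlines).
4. Putting this together gives p.

3*x^2 - y^2 + 3*z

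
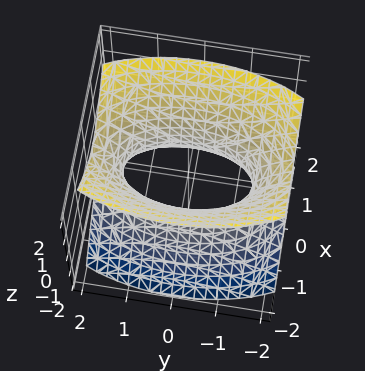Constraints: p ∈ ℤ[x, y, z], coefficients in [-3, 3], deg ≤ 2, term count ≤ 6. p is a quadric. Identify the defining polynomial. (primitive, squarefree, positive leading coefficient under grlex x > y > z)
3*x^2 + y^2 - 2*z^2 - 2

1. The degree is 2 — one connected sheet with a waist; a quadric.
2. Symmetries: it's symmetric under x → −x, forcing even powers of x; the y ↦ −y reflection is a symmetry, so y appears only in even powers; the z ↦ −z reflection is a symmetry, so z appears only in even powers.
3. Against the integer gridlines: no z-intercept at any integer in the box.
4. Solving for integer coefficients yields p as stated.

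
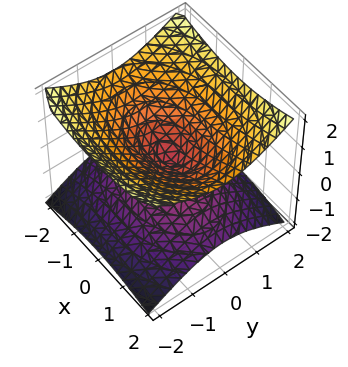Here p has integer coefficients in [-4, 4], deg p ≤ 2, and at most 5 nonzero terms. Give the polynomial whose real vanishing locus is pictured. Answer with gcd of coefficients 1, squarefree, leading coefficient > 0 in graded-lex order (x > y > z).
x^2 + 2*y^2 - 3*z^2

The degree is 2 — two nappes meeting at a single point; a quadric.
Symmetries: the y ↦ −y reflection is a symmetry, so y appears only in even powers; the z ↦ −z reflection is a symmetry, so z appears only in even powers; mirror symmetry x ↦ −x ⇒ only even powers of x.
Against the integer gridlines: one z-axis crossing is at z = 0; it crosses the x-axis at the gridline x = 0; one y-axis crossing is at y = 0.
Matching integer coefficients to the picture gives p.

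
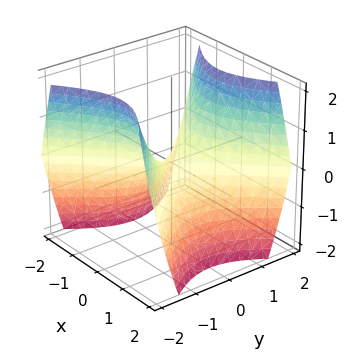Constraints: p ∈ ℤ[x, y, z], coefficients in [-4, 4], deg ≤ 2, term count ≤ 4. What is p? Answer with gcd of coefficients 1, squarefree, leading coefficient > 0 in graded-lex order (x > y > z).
1. Degree: a saddle surface; a quadric, so deg p = 2.
2. Symmetries: it's symmetric under y → −y, forcing even powers of y; it's symmetric under x → −x, forcing even powers of x.
3. Reading off the gridlines: it crosses the z-axis at the gridline z = 0; it crosses the y-axis at the gridline y = 0; one x-axis crossing is at x = 0.
4. These observations pin down the coefficients.

x^2 - y^2 + z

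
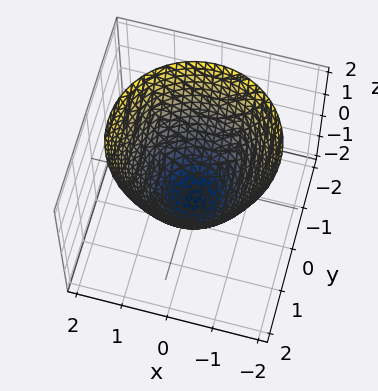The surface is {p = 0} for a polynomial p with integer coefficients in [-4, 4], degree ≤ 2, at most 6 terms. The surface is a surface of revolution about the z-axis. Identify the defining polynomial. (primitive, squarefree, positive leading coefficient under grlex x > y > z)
(a) The degree is 2 — a generic line meets the surface in up to 2 points.
(b) By symmetry, the surface is invariant under rotation about z: p = q(x² + y², z).
(c) From the visible intercepts: the y-axis gridline crossings are at y ∈ {-1, 1}; it meets the z-axis at z = -1 (among the integer gridlines); among the integer gridlines, it crosses the x-axis at x ∈ {-1, 1}; a circular section at z = 1 has radius between 1 and 2.
(d) These observations pin down the coefficients.

x^2 + y^2 - z - 1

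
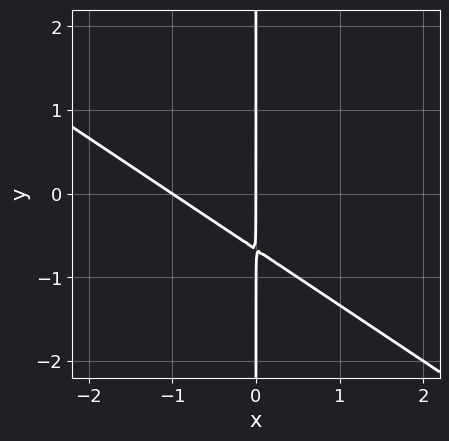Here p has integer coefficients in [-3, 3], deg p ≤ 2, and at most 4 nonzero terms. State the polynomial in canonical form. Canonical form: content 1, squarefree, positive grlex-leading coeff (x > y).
2*x^2 + 3*x*y + 2*x

First, the degree is 2 — a generic line meets the curve in up to 2 points.
Then, observable constraints: every point of the y-axis in the box is on the curve; among the integer gridlines, it crosses the x-axis at x ∈ {-1, 0}.
Finally, assembling these constraints gives the stated polynomial.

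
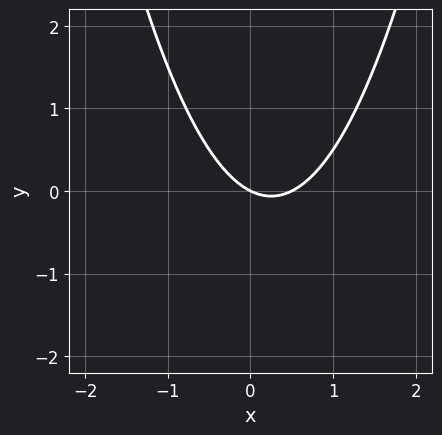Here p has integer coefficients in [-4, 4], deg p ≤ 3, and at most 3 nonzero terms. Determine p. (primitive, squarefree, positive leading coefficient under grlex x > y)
First, the degree is 2 — the shape is more complex than any degree-1 curve.
Next, checking where it meets the axes: one y-axis crossing is at y = 0; one x-axis crossing is at x = 0.
Finally, together with the visible shape, these determine p as stated.

2*x^2 - x - 2*y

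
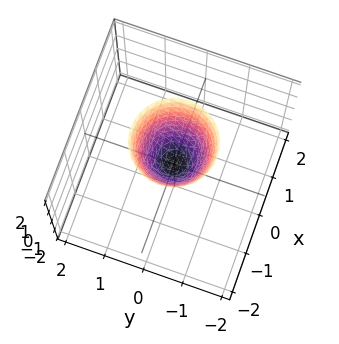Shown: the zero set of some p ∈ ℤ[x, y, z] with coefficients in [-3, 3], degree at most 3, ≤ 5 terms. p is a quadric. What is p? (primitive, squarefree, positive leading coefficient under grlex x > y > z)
(a) The degree is 2 — a single bowl opening along one axis; a quadric.
(b) By symmetry, the surface is invariant under rotation about z: p = q(x² + y², z).
(c) Checking where it meets the axes: it crosses the z-axis at the gridline z = 0; a circular section at z = 1 has radius between 0 and 1; it meets the y-axis at y = 0 (among the integer gridlines); it meets the x-axis at x = 0 (among the integer gridlines).
(d) The integer polynomial consistent with all of this is the stated p.

2*x^2 + 2*y^2 - z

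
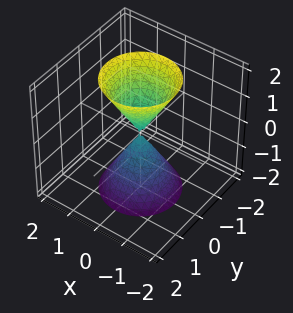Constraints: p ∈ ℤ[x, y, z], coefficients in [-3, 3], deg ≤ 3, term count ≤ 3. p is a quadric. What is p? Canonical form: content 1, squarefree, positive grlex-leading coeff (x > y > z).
3*x^2 + 3*y^2 - z^2

1. I count 2 distinct pieces.
2. The degree is 2 — two nappes meeting at a single point; a quadric.
3. Symmetries: mirror symmetry z ↦ −z ⇒ only even powers of z; every cross-section ⟂ z is a circle, so x, y appear only via x² + y².
4. Checking where it meets the axes: it crosses the z-axis at the gridline z = 0; one y-axis crossing is at y = 0.
5. Putting this together gives p.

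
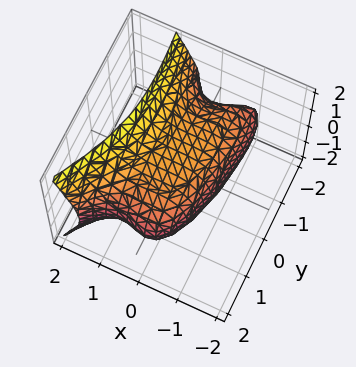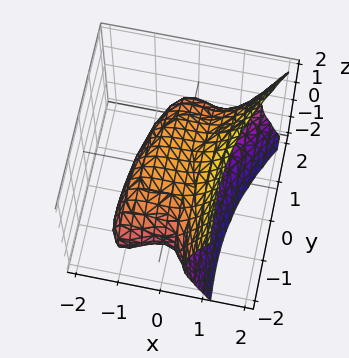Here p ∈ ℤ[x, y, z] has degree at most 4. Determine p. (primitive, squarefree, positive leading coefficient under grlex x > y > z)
deg p = 3. No degree-2 surface has this shape.
From the visible intercepts: it crosses the x-axis at the gridline x = -1.
Putting this together gives p.

3*x^3 - 2*x^2*y - y^2 - 2*z^2 + 3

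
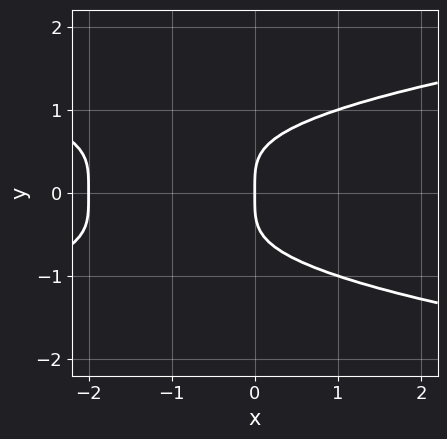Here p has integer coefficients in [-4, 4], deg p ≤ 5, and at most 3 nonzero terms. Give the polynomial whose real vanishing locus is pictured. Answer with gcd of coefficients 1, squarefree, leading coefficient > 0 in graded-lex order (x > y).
First, deg p = 4. A generic line meets the curve in up to 4 points.
Next, symmetries: it's symmetric under y → −y, forcing even powers of y.
Next, observable constraints: the x-axis gridline crossings are at x ∈ {-2, 0}; one y-axis crossing is at y = 0.
Finally, together with the visible shape, these determine p as stated.

3*y^4 - x^2 - 2*x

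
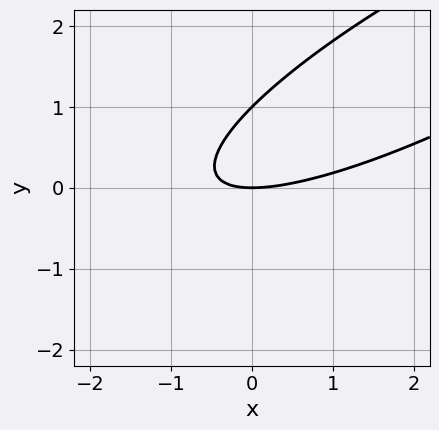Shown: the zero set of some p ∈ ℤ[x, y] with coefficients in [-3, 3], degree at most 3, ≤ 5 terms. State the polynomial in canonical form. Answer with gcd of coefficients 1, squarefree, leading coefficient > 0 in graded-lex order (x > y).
x^2 - 3*x*y + 3*y^2 - 3*y

(a) deg p = 2. A generic line meets the curve in up to 2 points.
(b) Checking where it meets the axes: the y-axis gridline crossings are at y ∈ {0, 1}; it crosses the x-axis at the gridline x = 0.
(c) The integer polynomial consistent with all of this is the stated p.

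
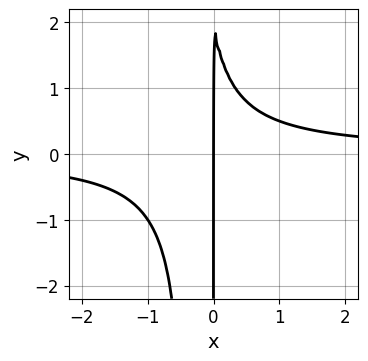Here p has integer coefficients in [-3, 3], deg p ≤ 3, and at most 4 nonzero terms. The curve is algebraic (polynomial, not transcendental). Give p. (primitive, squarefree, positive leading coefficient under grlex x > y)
3*x^2*y + x*y - 2*x

deg p = 3. A generic line meets the curve in up to 3 points.
From the axis intercepts and sections: it crosses the x-axis at the gridline x = 0; every point of the y-axis in the box is on the curve.
Assembling these constraints gives the stated polynomial.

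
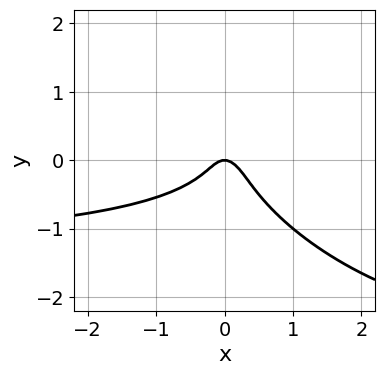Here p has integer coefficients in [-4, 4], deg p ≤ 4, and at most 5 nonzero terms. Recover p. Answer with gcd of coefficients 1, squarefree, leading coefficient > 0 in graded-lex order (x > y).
2*x^2*y + 3*x*y^2 + 3*y^3 + 3*x^2 + y

deg p = 3. The shape is more complex than any degree-2 curve.
Checking where it meets the axes: it crosses the y-axis at the gridline y = 0; one x-axis crossing is at x = 0.
These observations pin down the coefficients.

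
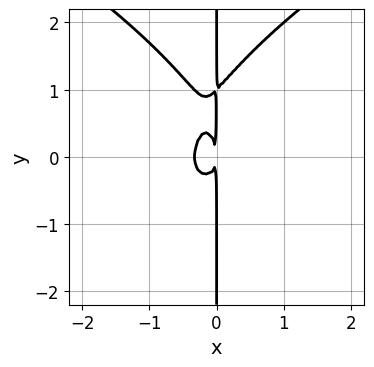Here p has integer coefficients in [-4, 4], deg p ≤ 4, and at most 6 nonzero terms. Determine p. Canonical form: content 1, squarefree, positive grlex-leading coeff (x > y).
x*y^3 - 3*x^3 - x*y^2 - x^2

(a) Degree: a generic line meets the curve in up to 4 points, so deg p = 4.
(b) From the axis intercepts and sections: every point of the y-axis in the box is on the curve.
(c) The integer polynomial consistent with all of this is the stated p.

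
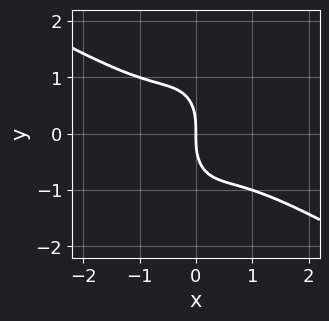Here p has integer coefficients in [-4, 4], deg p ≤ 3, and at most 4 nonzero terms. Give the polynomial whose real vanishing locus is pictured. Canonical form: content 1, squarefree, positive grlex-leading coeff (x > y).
2*x^3 + 3*x^2*y + y^3 + 2*x

1. The degree is 3 — the shape is more complex than any degree-2 curve.
2. Against the integer gridlines: one y-axis crossing is at y = 0; it crosses the x-axis at the gridline x = 0.
3. Together with the visible shape, these determine p as stated.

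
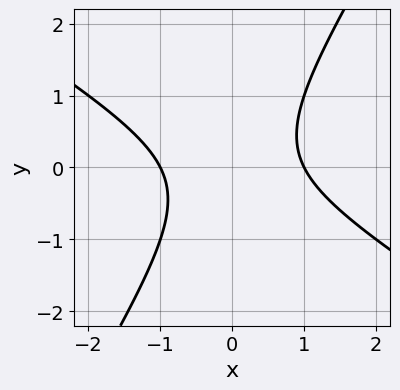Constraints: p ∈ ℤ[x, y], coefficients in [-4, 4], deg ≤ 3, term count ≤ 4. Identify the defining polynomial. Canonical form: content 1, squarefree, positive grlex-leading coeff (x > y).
x^2 + x*y - y^2 - 1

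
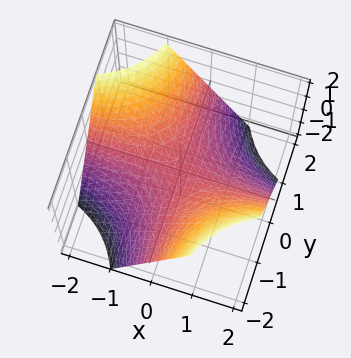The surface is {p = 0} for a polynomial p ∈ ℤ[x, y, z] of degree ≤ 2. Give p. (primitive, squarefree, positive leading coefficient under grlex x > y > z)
x*y + z

(a) The degree is 2 — a hyperbolic paraboloid; a quadric.
(b) Against the integer gridlines: it meets the z-axis at z = 0 (among the integer gridlines); the visible x-axis segment lies entirely on the surface.
(c) Solving for integer coefficients yields p as stated. Check: (0, 2, 0) on the y-axis lies on the surface, and p(0, 2, 0) = 0. ✓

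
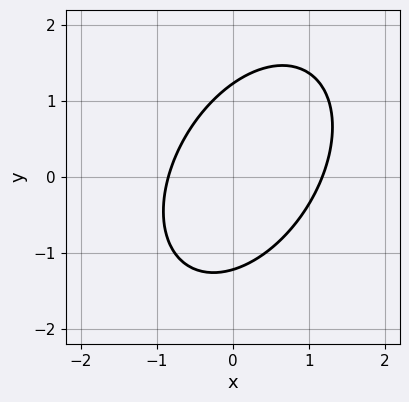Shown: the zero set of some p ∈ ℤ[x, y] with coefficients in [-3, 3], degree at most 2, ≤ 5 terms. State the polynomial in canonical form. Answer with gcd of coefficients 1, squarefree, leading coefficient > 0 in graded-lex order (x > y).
3*x^2 - 2*x*y + 2*y^2 - x - 3

First, deg p = 2. The shape is more complex than any degree-1 curve.
Finally, the integer polynomial consistent with all of this is the stated p.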